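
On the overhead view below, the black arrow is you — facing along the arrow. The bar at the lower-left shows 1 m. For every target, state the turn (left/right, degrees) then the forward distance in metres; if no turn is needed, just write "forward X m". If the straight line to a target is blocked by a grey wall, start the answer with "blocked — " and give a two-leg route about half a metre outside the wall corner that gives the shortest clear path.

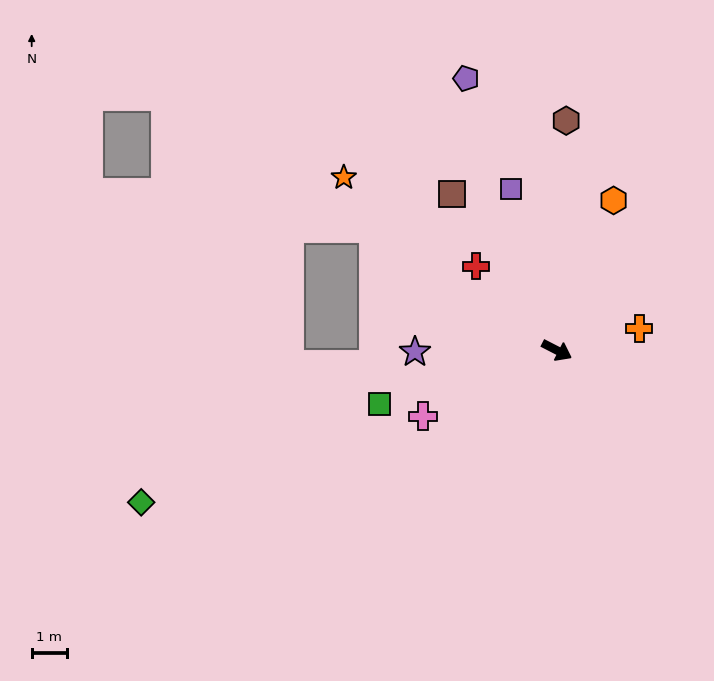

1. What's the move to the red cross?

turn left 161°, forward 3.3 m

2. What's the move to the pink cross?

turn right 127°, forward 4.3 m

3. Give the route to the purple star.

turn right 152°, forward 4.1 m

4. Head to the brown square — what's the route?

turn left 151°, forward 5.4 m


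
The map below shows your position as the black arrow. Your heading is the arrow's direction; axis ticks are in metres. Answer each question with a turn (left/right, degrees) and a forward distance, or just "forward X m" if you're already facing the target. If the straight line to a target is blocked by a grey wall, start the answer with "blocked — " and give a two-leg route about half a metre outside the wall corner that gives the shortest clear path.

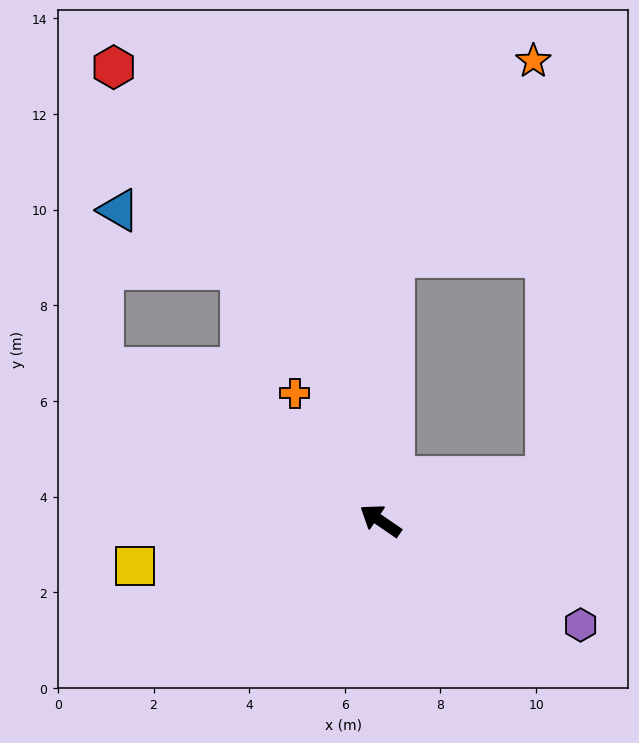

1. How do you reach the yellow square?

turn left 45°, forward 5.2 m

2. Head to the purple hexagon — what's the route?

turn right 173°, forward 4.7 m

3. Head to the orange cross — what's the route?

turn right 22°, forward 3.2 m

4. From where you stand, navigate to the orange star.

blocked — turn right 59°, forward 5.5 m, then turn right 32°, forward 5.0 m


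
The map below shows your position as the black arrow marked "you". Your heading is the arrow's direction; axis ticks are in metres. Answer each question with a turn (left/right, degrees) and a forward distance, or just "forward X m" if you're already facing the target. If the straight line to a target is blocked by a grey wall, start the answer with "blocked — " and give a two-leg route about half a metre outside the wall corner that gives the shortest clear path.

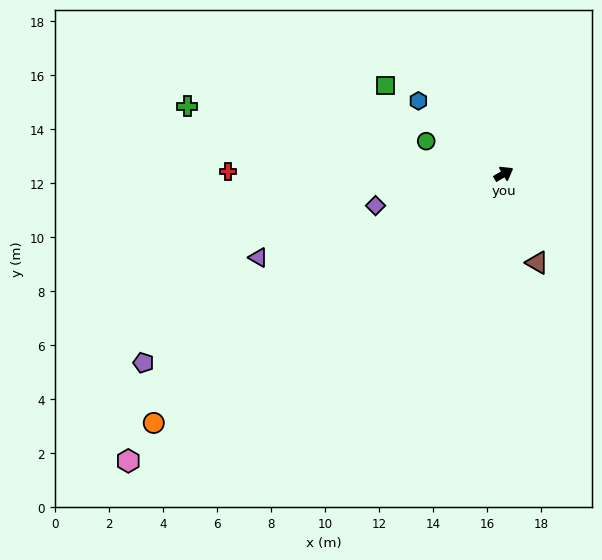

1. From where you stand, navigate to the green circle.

turn left 127°, forward 3.1 m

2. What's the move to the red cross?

turn left 149°, forward 10.2 m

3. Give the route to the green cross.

turn left 138°, forward 12.0 m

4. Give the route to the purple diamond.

turn left 164°, forward 4.9 m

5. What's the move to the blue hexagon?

turn left 109°, forward 4.2 m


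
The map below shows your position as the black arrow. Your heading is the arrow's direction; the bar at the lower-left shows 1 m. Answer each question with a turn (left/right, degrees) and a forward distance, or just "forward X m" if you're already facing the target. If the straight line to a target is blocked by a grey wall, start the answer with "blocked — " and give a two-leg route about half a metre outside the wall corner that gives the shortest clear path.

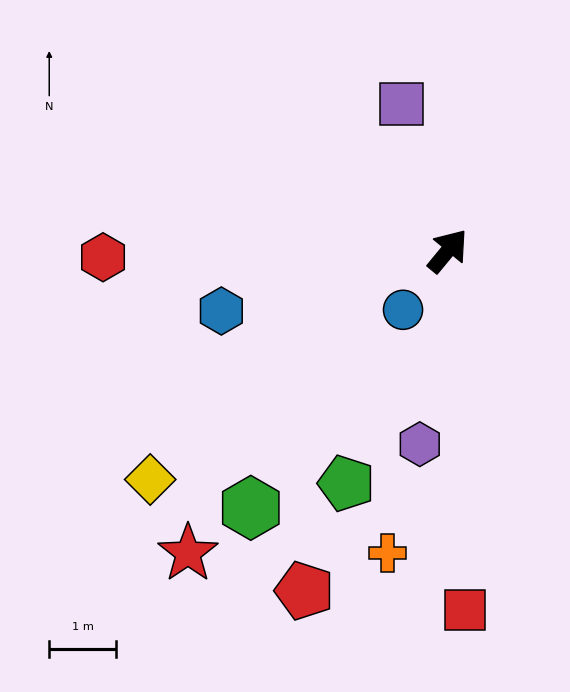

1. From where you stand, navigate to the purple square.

turn left 57°, forward 2.3 m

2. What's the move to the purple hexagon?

turn right 149°, forward 2.9 m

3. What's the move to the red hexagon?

turn left 131°, forward 5.1 m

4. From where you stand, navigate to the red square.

turn right 138°, forward 5.4 m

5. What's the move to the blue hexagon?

turn left 144°, forward 3.5 m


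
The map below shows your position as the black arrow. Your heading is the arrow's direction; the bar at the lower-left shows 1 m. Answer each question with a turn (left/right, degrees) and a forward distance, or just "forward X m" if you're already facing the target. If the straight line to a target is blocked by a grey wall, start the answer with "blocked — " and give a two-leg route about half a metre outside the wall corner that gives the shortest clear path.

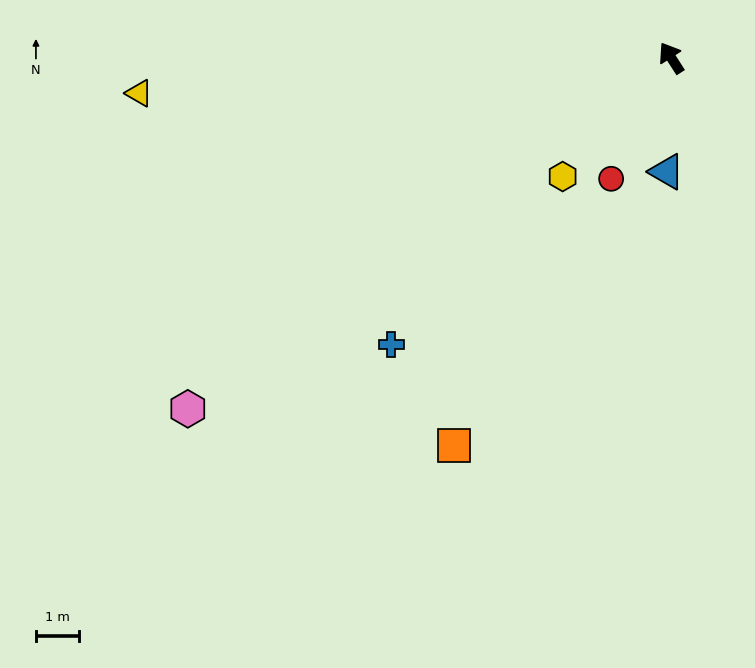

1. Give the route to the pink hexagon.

turn left 93°, forward 14.0 m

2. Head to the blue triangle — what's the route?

turn left 145°, forward 2.7 m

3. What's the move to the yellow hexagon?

turn left 105°, forward 3.8 m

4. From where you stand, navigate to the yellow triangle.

turn left 61°, forward 12.5 m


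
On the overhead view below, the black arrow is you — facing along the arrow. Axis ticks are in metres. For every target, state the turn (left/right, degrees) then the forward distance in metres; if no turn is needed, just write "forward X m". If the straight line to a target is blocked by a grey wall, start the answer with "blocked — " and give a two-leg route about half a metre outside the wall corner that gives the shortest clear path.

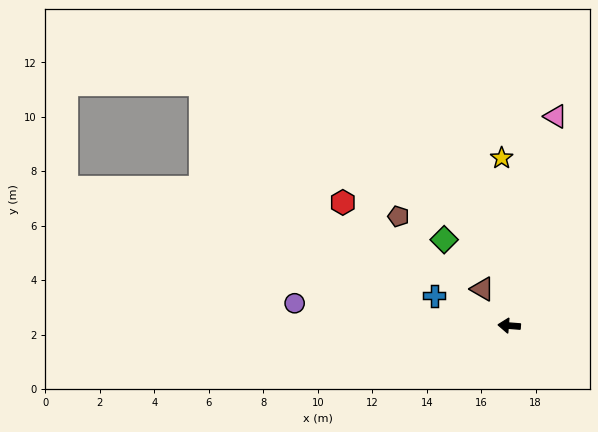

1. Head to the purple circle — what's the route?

forward 7.9 m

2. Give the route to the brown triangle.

turn right 49°, forward 1.7 m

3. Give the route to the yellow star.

turn right 83°, forward 6.2 m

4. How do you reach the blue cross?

turn right 17°, forward 3.0 m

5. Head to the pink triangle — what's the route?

turn right 98°, forward 7.9 m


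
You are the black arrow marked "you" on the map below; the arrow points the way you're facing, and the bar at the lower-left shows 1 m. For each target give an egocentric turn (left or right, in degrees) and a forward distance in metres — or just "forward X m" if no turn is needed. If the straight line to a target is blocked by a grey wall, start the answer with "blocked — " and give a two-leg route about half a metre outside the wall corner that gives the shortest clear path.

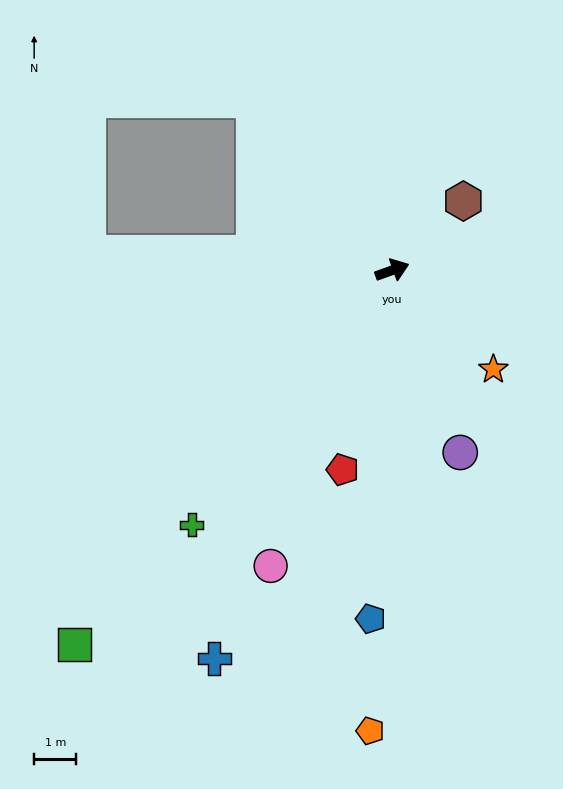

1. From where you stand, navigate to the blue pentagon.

turn right 113°, forward 8.3 m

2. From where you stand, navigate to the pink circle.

turn right 132°, forward 7.6 m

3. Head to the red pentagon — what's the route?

turn right 124°, forward 4.9 m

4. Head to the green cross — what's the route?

turn right 148°, forward 7.7 m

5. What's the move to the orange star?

turn right 64°, forward 3.4 m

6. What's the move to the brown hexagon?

turn left 24°, forward 2.4 m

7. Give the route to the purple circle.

turn right 89°, forward 4.6 m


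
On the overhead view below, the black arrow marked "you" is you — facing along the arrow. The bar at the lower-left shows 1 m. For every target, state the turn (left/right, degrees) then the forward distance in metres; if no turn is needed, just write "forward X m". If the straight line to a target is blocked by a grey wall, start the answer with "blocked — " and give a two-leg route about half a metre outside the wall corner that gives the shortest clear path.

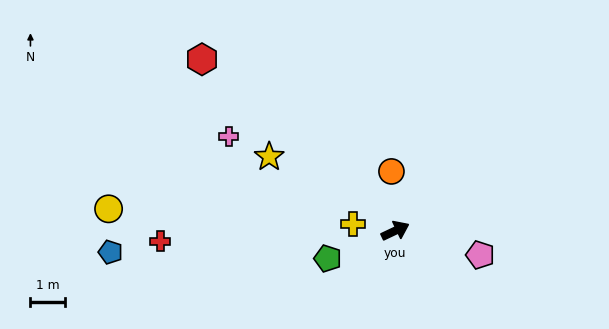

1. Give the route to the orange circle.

turn left 68°, forward 1.7 m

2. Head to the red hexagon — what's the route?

turn left 113°, forward 7.5 m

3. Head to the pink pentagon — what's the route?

turn right 41°, forward 2.6 m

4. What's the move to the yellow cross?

turn left 146°, forward 1.2 m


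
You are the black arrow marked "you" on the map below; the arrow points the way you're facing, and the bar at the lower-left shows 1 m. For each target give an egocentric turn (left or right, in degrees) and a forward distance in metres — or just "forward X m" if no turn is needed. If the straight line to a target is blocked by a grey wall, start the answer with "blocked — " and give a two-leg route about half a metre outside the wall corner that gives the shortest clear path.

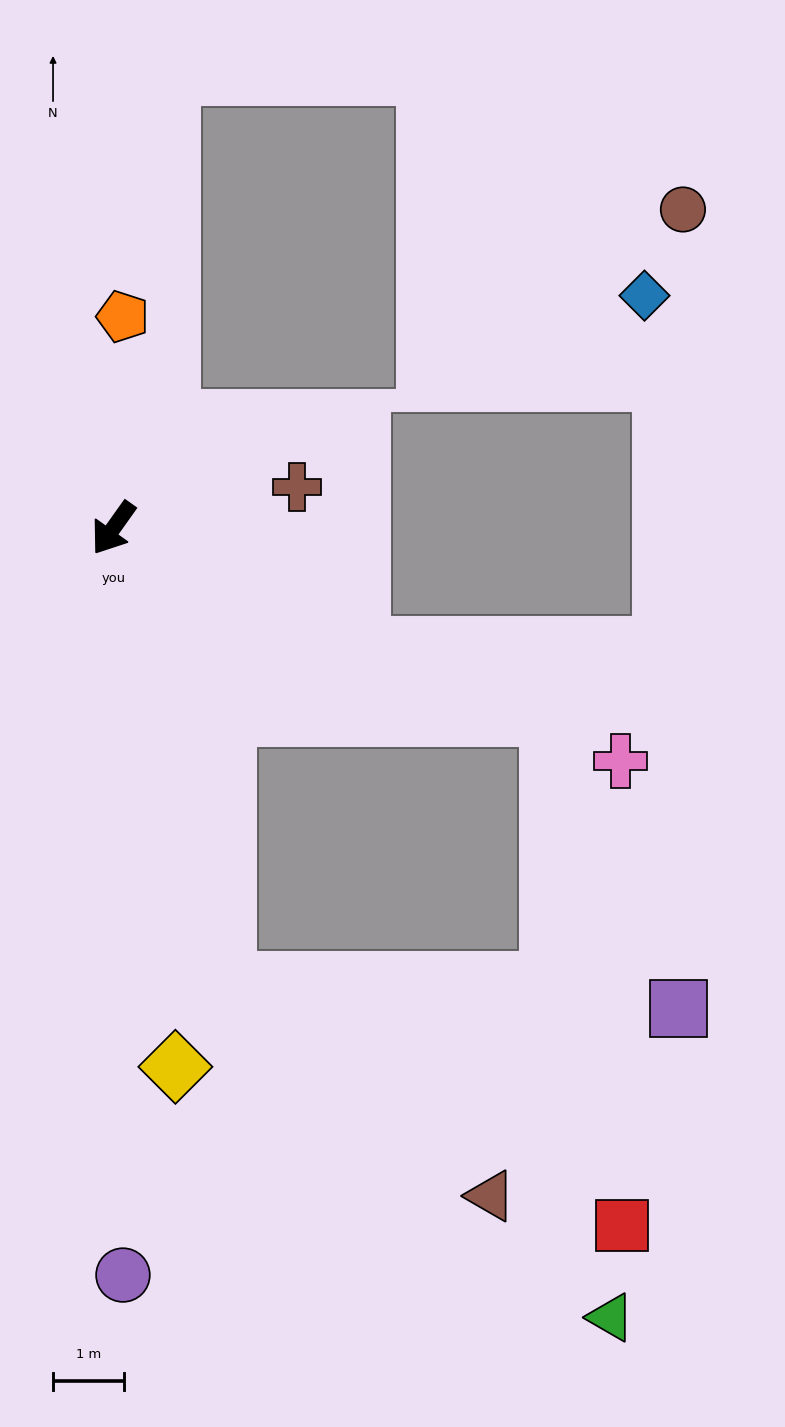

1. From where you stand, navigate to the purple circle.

turn left 36°, forward 10.5 m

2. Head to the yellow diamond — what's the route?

turn left 42°, forward 7.6 m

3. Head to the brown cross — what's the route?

turn left 138°, forward 2.6 m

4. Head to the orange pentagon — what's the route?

turn right 147°, forward 3.0 m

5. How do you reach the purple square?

blocked — turn left 49°, forward 6.6 m, then turn left 73°, forward 6.4 m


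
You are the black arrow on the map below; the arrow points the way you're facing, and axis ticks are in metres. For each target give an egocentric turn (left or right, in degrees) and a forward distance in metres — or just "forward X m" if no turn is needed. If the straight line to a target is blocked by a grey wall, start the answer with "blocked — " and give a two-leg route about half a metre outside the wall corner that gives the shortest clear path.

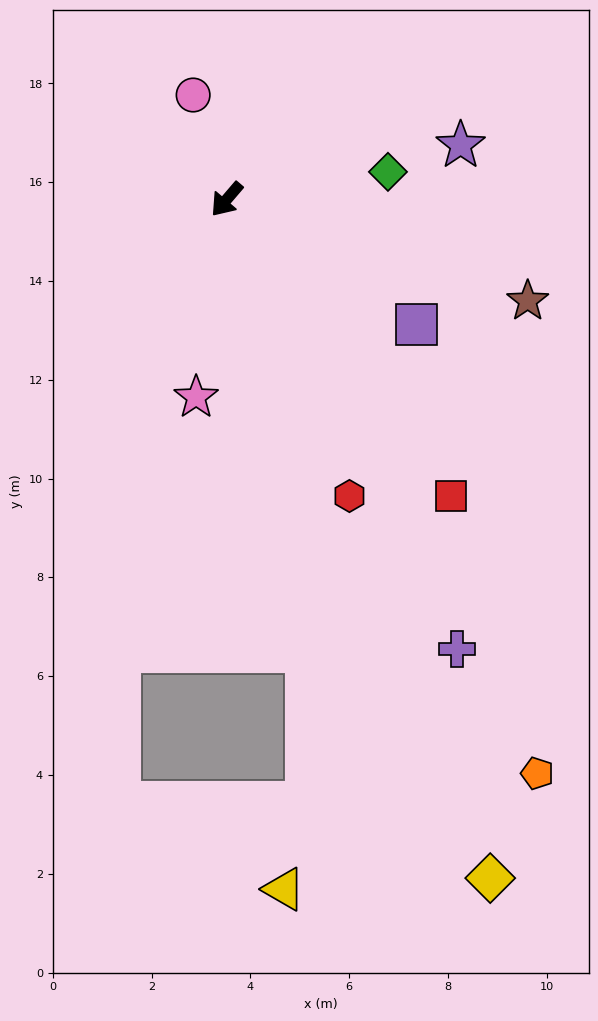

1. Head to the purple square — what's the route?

turn left 97°, forward 4.6 m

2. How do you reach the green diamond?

turn left 140°, forward 3.3 m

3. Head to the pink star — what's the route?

turn left 32°, forward 4.1 m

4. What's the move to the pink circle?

turn right 122°, forward 2.2 m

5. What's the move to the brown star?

turn left 112°, forward 6.4 m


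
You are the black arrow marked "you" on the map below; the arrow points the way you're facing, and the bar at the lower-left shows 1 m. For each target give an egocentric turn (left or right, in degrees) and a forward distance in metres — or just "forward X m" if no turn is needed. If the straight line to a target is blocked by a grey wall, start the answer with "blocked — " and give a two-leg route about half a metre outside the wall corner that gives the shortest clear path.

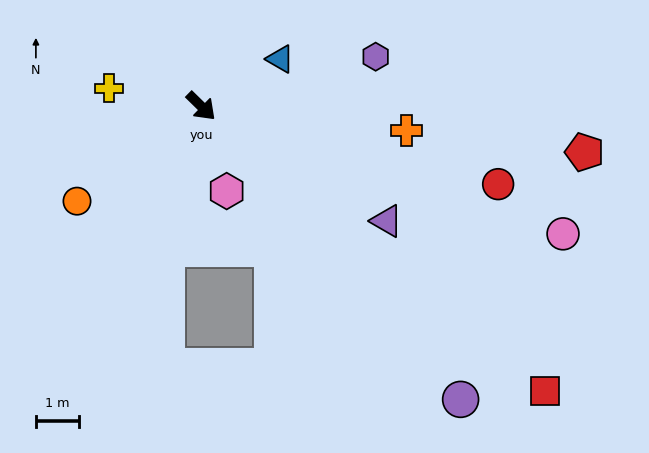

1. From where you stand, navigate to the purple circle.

turn right 4°, forward 9.2 m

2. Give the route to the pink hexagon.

turn right 29°, forward 2.1 m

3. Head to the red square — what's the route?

turn left 5°, forward 10.5 m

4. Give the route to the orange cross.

turn left 38°, forward 4.8 m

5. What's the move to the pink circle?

turn left 25°, forward 9.0 m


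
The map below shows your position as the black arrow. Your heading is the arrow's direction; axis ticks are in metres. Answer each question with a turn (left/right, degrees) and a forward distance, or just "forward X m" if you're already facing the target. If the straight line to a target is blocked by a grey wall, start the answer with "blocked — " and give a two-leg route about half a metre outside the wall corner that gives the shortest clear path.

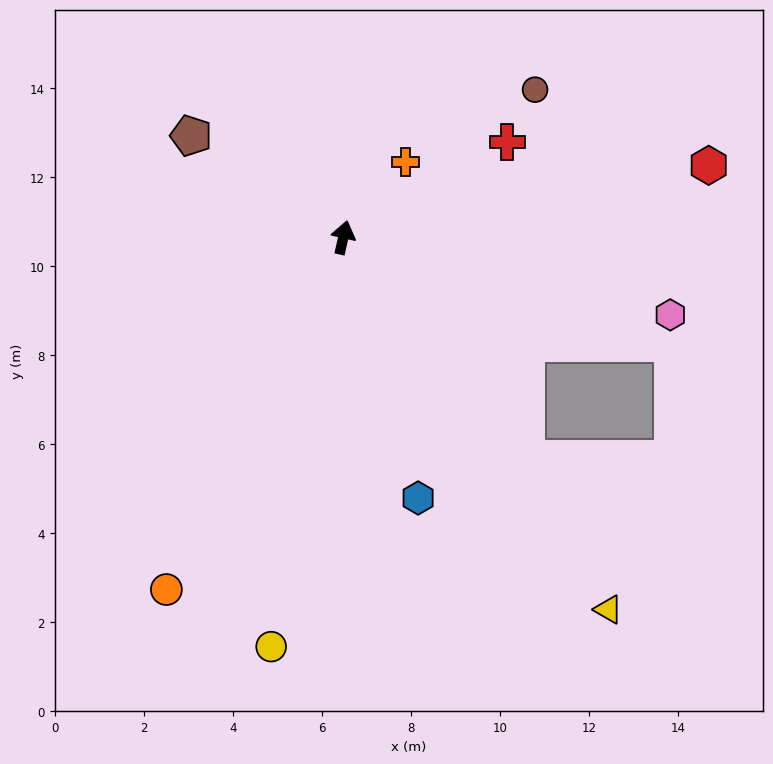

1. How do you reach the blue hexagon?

turn right 151°, forward 6.1 m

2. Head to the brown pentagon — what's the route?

turn left 69°, forward 4.1 m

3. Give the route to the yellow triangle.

turn right 132°, forward 10.3 m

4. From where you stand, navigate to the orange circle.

turn left 166°, forward 8.9 m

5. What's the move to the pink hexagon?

turn right 91°, forward 7.6 m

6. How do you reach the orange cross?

turn right 27°, forward 2.2 m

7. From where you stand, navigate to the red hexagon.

turn right 66°, forward 8.4 m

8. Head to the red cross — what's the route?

turn right 47°, forward 4.3 m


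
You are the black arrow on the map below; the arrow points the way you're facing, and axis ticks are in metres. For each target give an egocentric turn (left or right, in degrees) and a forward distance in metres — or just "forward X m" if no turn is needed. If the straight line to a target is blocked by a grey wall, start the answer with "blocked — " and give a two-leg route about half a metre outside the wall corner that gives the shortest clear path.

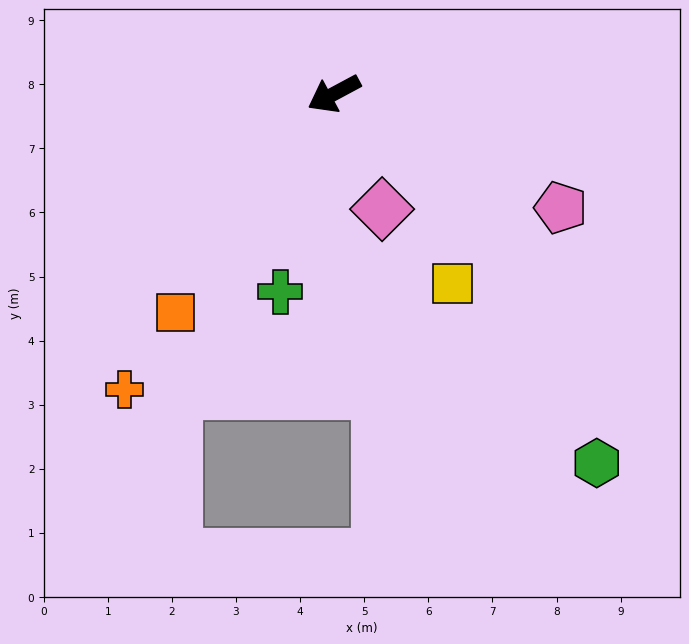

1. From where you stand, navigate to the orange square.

turn left 26°, forward 4.2 m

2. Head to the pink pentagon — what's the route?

turn left 125°, forward 4.0 m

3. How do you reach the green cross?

turn left 47°, forward 3.2 m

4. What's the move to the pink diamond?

turn left 84°, forward 1.9 m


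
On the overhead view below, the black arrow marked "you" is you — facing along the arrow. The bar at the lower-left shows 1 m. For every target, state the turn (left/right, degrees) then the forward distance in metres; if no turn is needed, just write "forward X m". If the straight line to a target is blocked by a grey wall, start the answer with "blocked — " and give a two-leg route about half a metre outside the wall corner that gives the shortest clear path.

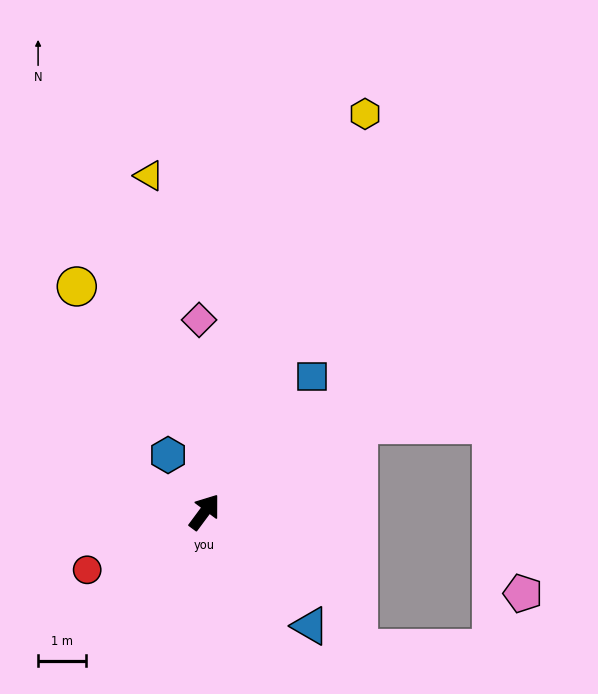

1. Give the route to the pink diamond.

turn left 38°, forward 4.0 m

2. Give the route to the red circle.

turn left 153°, forward 2.7 m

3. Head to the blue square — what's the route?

forward 3.6 m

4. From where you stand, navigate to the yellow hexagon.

turn left 15°, forward 8.9 m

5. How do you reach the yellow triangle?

turn left 46°, forward 7.1 m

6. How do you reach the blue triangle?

turn right 101°, forward 3.2 m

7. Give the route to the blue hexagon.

turn left 69°, forward 1.4 m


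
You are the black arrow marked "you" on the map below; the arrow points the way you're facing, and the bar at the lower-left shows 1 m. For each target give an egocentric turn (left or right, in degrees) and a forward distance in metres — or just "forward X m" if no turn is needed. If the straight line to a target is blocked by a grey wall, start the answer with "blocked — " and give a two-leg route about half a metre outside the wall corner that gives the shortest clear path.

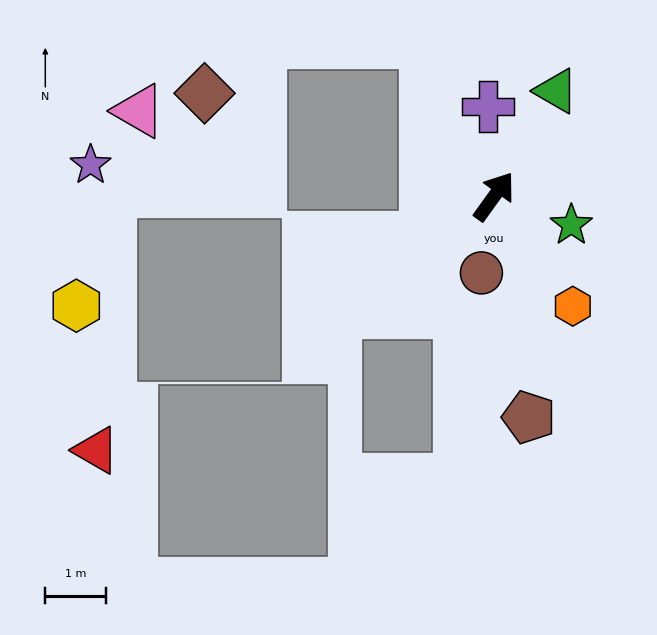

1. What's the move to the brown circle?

turn right 154°, forward 1.3 m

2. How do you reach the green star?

turn right 75°, forward 1.4 m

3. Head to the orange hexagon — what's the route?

turn right 109°, forward 2.2 m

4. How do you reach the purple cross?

turn left 39°, forward 1.5 m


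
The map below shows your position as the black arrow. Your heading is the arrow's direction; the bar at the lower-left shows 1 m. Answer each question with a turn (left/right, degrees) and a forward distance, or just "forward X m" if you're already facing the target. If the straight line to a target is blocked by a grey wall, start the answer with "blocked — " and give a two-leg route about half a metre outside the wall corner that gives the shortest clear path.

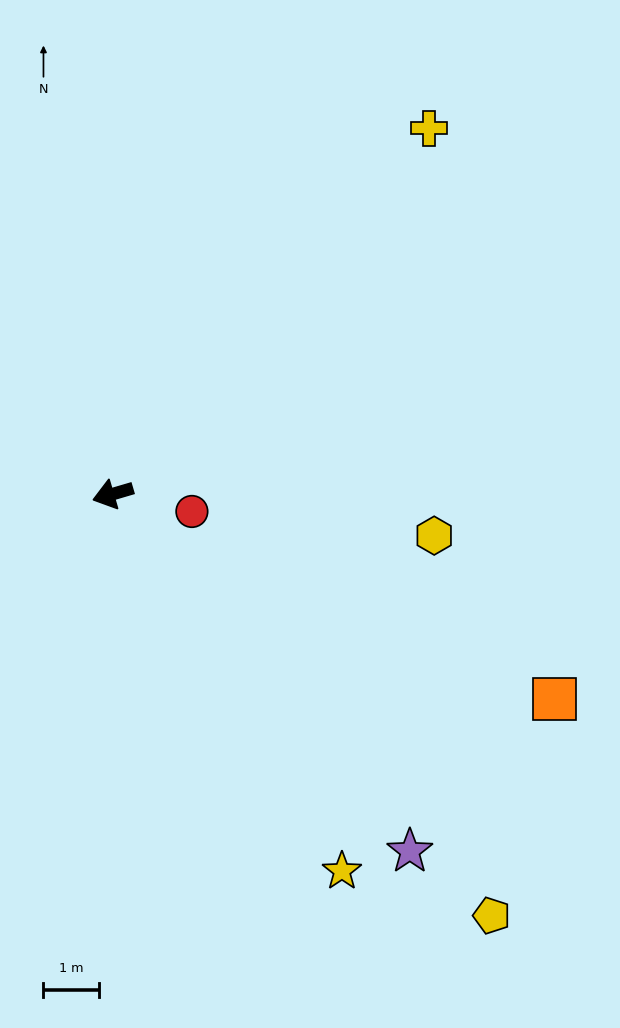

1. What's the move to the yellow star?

turn left 105°, forward 8.0 m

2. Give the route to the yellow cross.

turn right 147°, forward 8.7 m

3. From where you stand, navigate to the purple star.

turn left 113°, forward 8.4 m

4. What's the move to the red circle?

turn left 151°, forward 1.5 m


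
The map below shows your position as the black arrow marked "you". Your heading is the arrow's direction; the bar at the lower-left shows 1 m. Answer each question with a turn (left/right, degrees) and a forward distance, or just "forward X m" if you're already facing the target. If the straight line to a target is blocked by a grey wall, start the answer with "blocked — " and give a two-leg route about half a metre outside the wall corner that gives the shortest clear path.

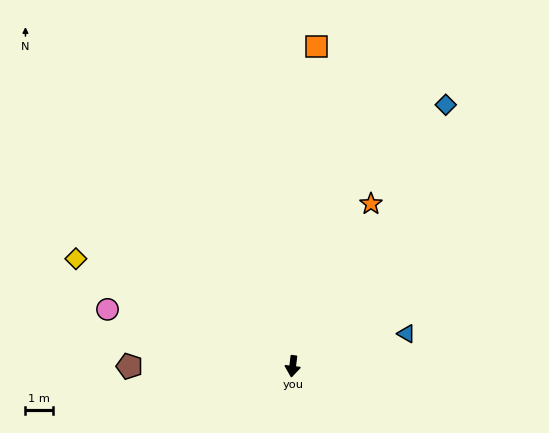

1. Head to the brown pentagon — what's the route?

turn right 83°, forward 6.0 m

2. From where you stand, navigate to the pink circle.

turn right 100°, forward 7.1 m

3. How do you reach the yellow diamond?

turn right 109°, forward 8.9 m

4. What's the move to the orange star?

turn left 161°, forward 6.6 m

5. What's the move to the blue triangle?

turn left 113°, forward 4.3 m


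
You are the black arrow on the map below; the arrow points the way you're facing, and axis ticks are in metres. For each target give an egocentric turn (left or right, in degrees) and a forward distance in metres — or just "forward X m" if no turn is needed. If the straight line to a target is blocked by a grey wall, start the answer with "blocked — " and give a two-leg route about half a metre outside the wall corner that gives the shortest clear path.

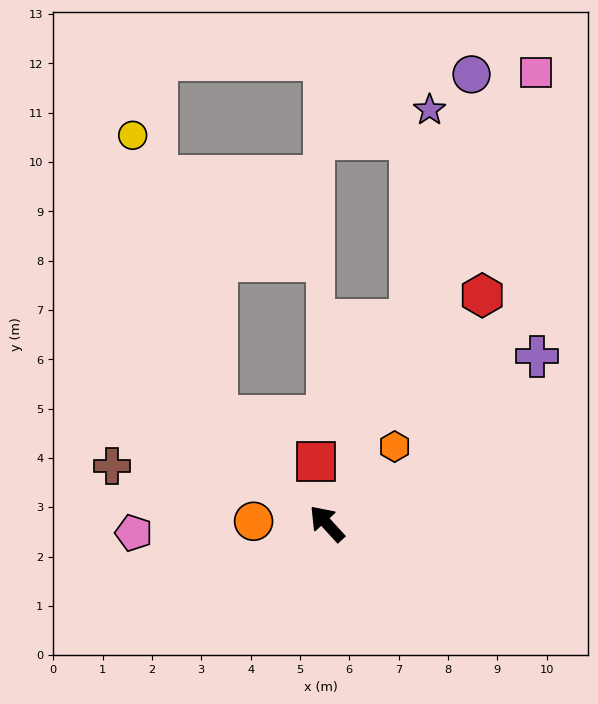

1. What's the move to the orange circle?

turn left 46°, forward 1.5 m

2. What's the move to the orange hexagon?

turn right 84°, forward 2.1 m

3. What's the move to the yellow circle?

blocked — turn left 3°, forward 3.1 m, then turn right 29°, forward 5.9 m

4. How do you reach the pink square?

turn right 67°, forward 10.1 m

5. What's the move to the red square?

turn right 33°, forward 1.3 m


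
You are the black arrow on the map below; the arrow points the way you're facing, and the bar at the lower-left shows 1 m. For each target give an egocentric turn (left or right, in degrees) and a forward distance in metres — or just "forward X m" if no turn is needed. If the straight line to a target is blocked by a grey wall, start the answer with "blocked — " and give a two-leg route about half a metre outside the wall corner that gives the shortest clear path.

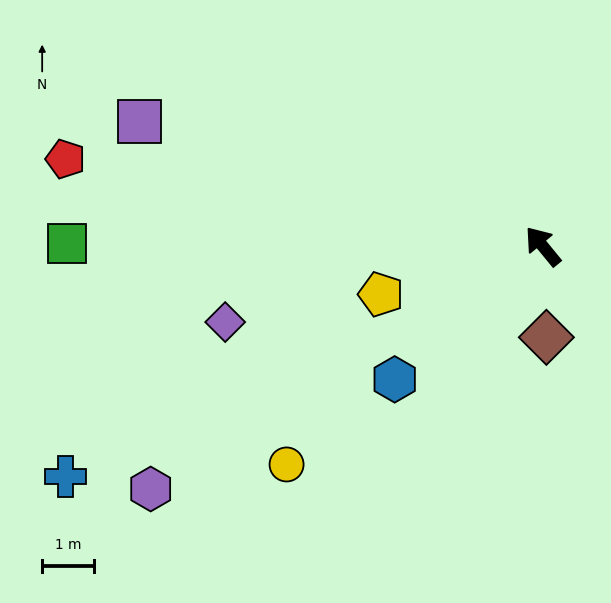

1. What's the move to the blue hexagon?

turn left 93°, forward 3.8 m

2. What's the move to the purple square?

turn left 33°, forward 8.1 m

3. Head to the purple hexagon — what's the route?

turn left 82°, forward 8.8 m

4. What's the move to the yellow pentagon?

turn left 67°, forward 3.2 m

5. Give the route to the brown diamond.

turn left 143°, forward 1.7 m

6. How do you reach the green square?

turn left 50°, forward 9.1 m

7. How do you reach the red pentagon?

turn left 40°, forward 9.3 m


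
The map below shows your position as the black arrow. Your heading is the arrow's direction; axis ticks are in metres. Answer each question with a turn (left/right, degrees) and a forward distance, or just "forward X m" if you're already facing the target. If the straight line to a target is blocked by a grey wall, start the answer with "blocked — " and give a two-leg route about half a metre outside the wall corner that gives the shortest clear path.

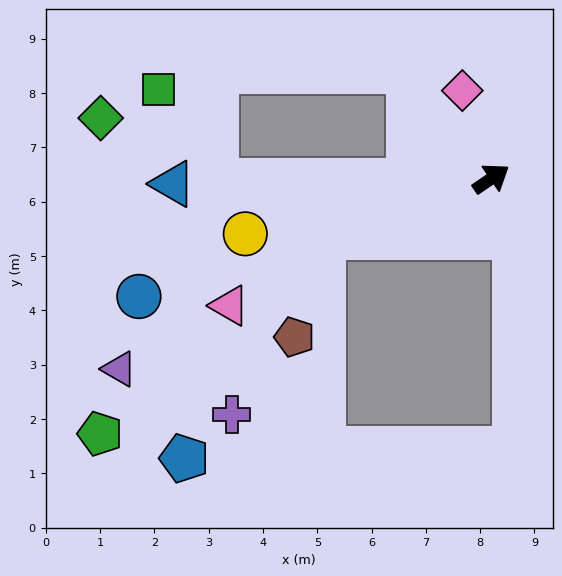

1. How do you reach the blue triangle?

turn left 147°, forward 5.9 m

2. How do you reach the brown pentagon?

blocked — turn left 164°, forward 3.3 m, then turn left 56°, forward 1.9 m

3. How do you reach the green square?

blocked — turn left 146°, forward 5.1 m, then turn right 59°, forward 2.0 m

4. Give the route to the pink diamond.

turn left 74°, forward 1.7 m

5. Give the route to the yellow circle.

turn left 158°, forward 4.6 m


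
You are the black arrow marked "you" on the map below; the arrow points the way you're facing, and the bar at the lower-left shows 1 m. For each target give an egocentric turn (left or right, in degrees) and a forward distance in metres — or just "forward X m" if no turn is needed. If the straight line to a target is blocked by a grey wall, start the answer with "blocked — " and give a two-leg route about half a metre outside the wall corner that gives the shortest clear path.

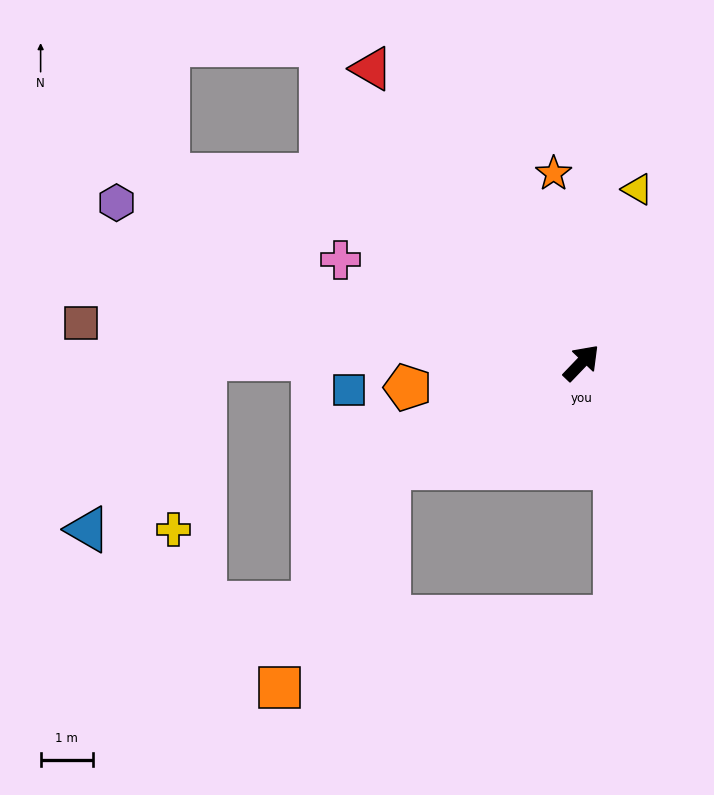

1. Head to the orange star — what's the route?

turn left 52°, forward 3.7 m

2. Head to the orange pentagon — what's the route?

turn left 142°, forward 3.4 m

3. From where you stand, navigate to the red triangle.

turn left 79°, forward 7.0 m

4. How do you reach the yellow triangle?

turn left 26°, forward 3.5 m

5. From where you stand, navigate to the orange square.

blocked — turn left 162°, forward 4.2 m, then turn left 35°, forward 4.7 m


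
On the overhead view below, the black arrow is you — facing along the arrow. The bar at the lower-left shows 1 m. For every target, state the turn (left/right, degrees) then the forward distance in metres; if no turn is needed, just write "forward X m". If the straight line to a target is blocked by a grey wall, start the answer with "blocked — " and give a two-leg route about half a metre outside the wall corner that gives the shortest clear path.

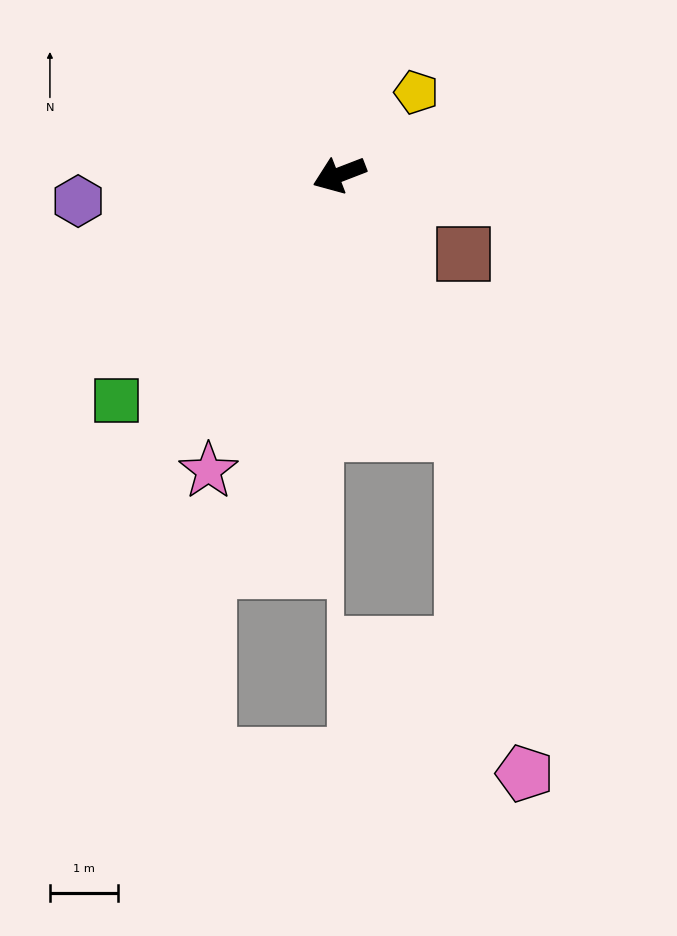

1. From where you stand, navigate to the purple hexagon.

turn right 15°, forward 3.9 m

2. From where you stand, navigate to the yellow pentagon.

turn right 154°, forward 1.7 m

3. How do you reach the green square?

turn left 24°, forward 4.7 m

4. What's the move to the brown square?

turn left 126°, forward 2.2 m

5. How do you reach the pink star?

turn left 45°, forward 4.8 m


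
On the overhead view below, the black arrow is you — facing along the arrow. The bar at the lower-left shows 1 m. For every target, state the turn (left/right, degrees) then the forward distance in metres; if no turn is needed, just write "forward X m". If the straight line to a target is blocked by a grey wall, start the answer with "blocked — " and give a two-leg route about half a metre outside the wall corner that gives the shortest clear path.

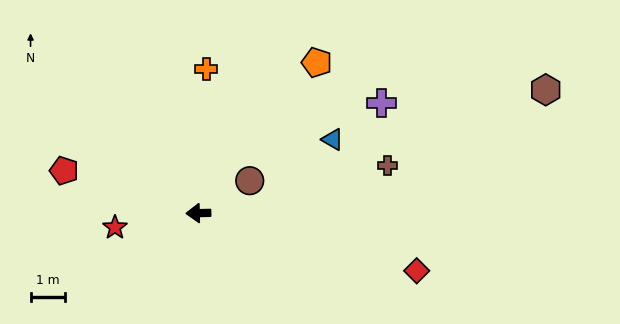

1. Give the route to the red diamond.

turn left 164°, forward 6.5 m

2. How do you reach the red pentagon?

turn right 19°, forward 4.1 m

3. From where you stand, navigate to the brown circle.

turn right 149°, forward 1.8 m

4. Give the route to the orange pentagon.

turn right 129°, forward 5.5 m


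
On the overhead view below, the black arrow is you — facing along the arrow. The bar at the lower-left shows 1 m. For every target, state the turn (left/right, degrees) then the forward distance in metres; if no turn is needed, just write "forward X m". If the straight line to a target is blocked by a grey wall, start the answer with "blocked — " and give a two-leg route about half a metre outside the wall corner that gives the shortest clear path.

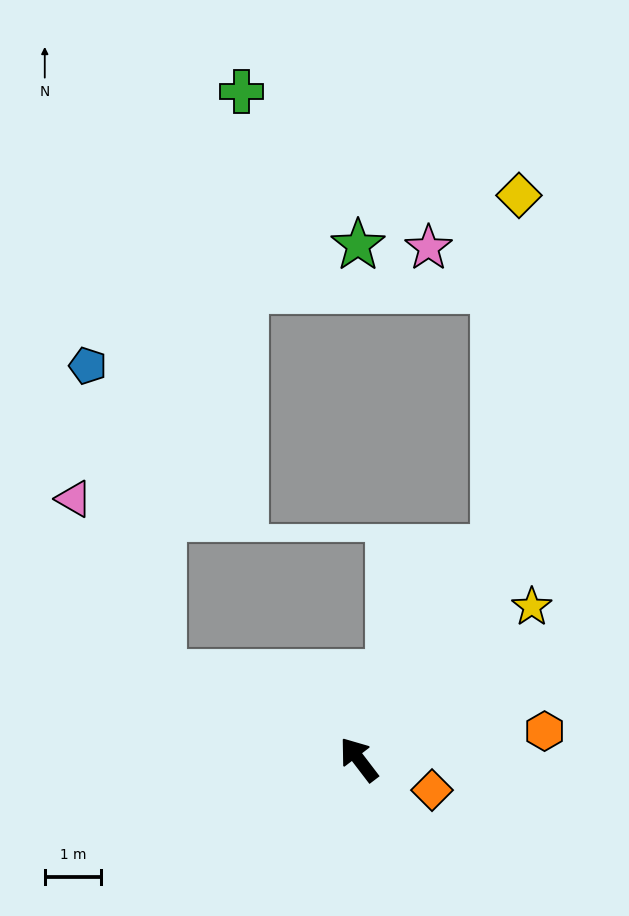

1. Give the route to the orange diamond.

turn right 150°, forward 1.4 m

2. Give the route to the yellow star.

turn right 86°, forward 4.1 m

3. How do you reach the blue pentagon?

blocked — turn left 29°, forward 3.8 m, then turn right 53°, forward 5.6 m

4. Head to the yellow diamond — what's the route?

blocked — turn right 70°, forward 4.4 m, then turn left 29°, forward 6.3 m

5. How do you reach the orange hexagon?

turn right 119°, forward 3.3 m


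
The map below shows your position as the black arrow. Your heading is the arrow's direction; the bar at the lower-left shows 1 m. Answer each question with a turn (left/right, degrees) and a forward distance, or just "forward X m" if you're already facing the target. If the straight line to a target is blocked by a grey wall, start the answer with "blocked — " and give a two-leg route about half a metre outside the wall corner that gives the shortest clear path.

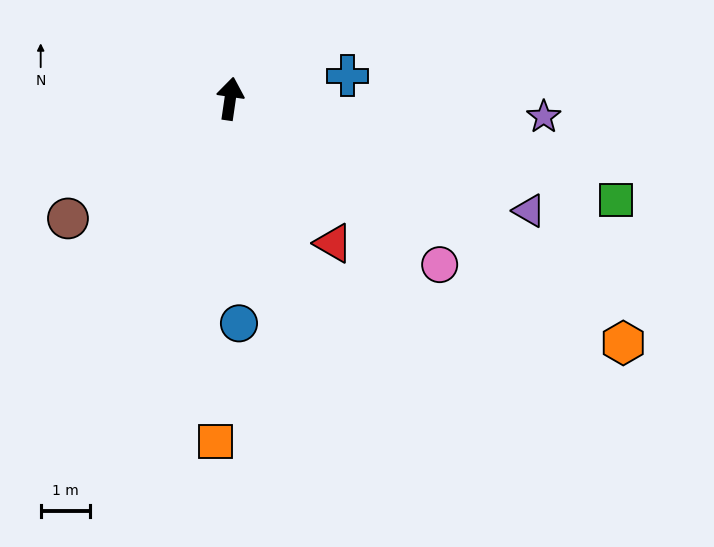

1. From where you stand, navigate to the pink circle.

turn right 120°, forward 5.4 m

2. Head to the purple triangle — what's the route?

turn right 102°, forward 6.5 m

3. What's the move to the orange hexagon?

turn right 114°, forward 9.4 m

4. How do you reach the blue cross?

turn right 71°, forward 2.4 m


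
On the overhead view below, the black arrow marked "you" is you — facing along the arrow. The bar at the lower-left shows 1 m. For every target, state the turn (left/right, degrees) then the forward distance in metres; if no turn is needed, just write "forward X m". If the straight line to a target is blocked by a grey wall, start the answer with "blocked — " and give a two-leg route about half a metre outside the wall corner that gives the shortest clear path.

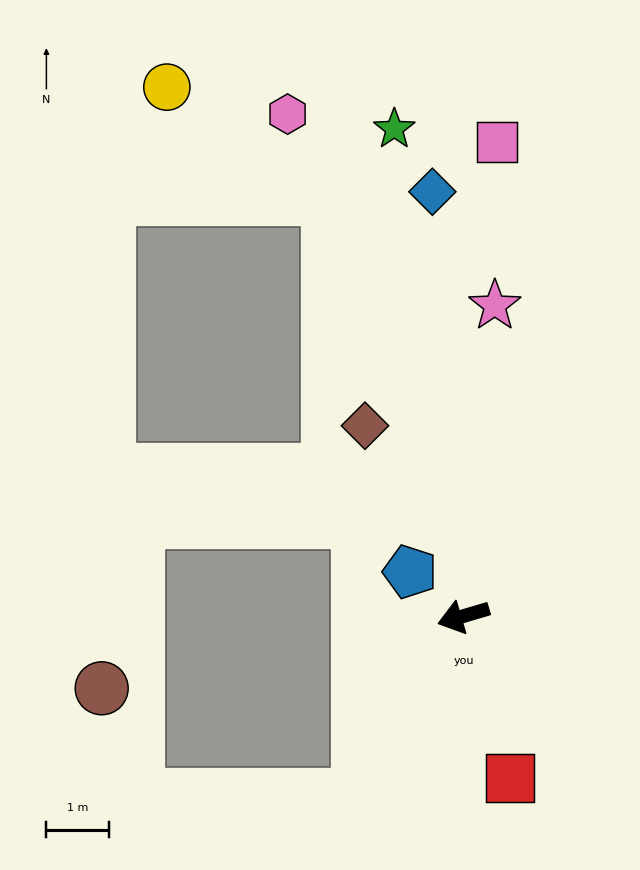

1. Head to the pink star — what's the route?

turn right 112°, forward 5.0 m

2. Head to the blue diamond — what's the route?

turn right 102°, forward 6.8 m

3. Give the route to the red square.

turn left 90°, forward 2.7 m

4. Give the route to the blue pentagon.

turn right 56°, forward 1.1 m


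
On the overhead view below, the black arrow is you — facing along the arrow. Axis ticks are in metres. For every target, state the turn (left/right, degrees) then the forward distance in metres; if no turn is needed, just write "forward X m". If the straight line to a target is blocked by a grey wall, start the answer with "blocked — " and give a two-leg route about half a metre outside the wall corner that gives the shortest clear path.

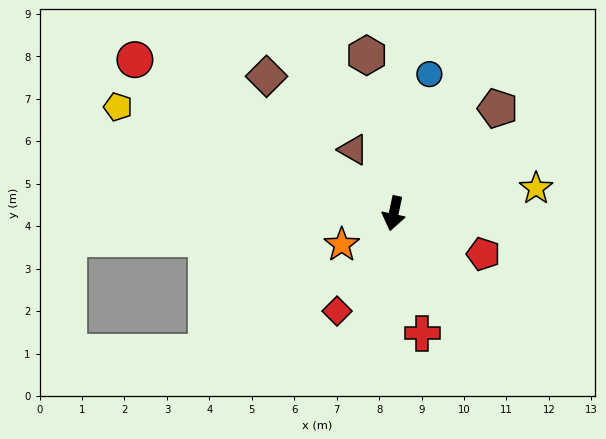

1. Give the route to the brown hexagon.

turn right 158°, forward 3.8 m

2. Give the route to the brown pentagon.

turn left 147°, forward 3.5 m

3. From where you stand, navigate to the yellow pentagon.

turn right 99°, forward 7.0 m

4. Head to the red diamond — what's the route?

turn right 18°, forward 2.7 m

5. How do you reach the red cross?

turn left 25°, forward 2.9 m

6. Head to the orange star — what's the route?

turn right 47°, forward 1.4 m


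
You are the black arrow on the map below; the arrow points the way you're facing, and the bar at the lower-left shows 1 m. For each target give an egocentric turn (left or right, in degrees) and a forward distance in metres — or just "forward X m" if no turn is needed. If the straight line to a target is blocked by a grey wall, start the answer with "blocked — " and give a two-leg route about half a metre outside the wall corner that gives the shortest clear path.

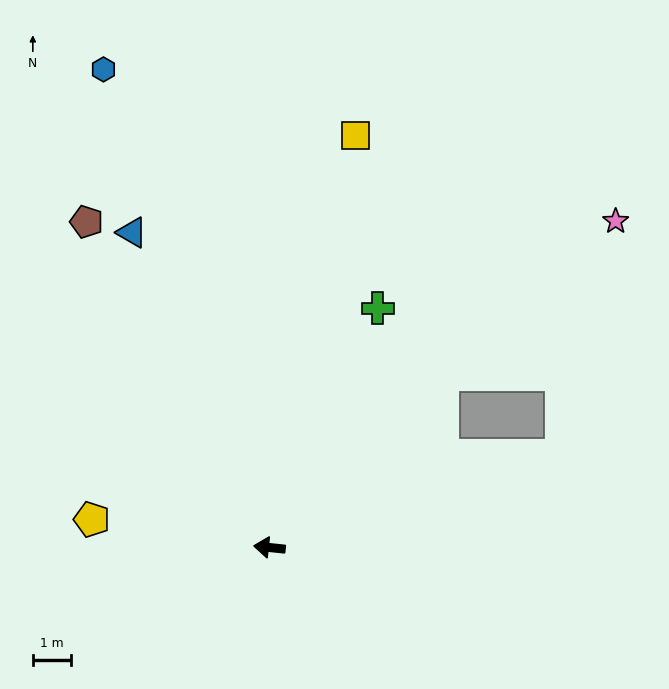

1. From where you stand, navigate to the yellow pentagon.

turn right 3°, forward 4.7 m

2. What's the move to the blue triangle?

turn right 60°, forward 9.0 m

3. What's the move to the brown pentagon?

turn right 55°, forward 9.7 m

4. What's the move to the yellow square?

turn right 96°, forward 11.0 m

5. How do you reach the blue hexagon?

turn right 65°, forward 13.2 m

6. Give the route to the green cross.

turn right 108°, forward 6.9 m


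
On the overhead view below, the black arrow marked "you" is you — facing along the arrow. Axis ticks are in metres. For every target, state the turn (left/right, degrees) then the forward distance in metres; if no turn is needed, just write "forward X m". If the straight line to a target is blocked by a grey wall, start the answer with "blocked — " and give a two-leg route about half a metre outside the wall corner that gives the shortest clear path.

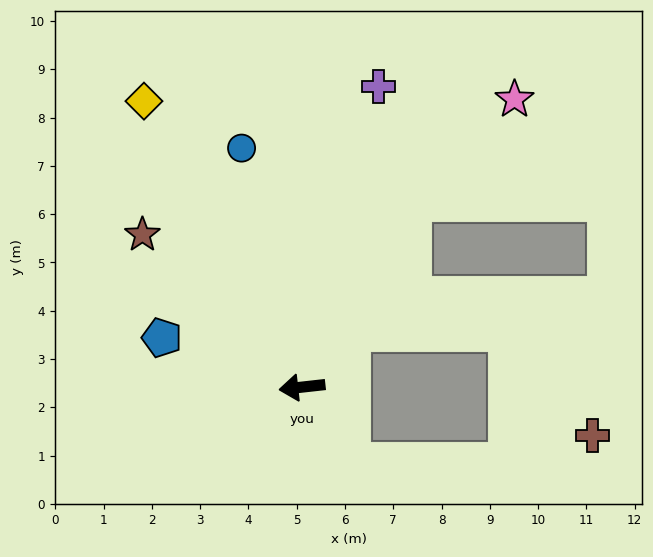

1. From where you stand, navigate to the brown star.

turn right 50°, forward 4.6 m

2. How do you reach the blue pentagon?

turn right 26°, forward 3.1 m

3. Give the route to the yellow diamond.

turn right 67°, forward 6.8 m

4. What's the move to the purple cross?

turn right 111°, forward 6.4 m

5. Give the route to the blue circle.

turn right 82°, forward 5.1 m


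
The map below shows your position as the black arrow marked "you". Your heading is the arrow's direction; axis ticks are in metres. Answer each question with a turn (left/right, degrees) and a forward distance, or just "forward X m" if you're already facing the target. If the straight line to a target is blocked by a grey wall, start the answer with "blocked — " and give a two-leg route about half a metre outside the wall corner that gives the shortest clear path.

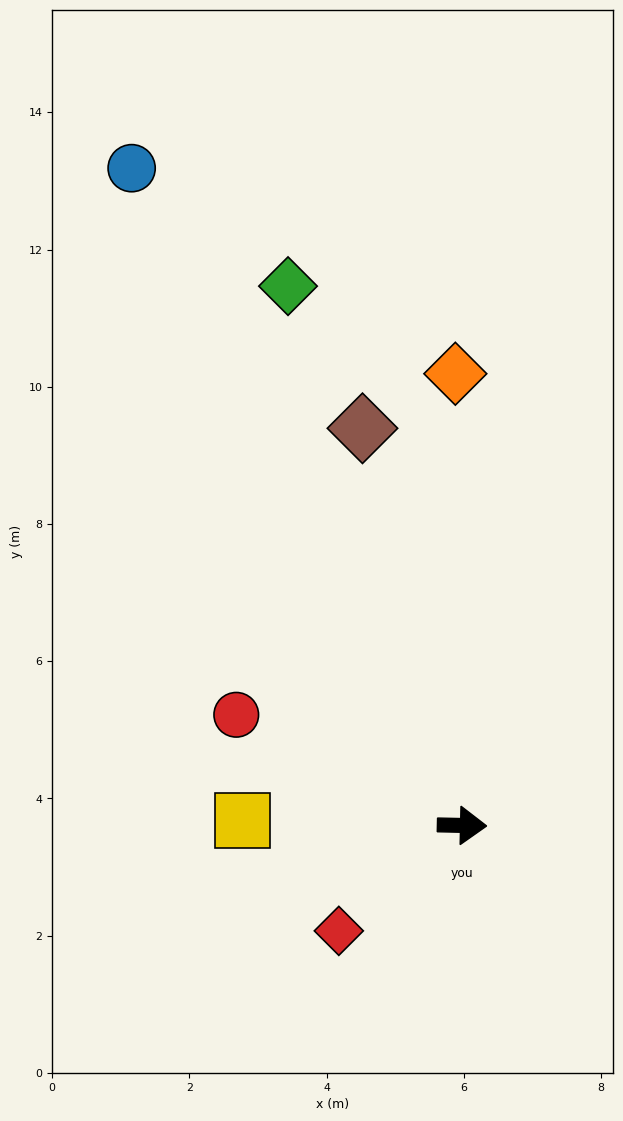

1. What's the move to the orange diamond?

turn left 92°, forward 6.6 m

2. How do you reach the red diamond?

turn right 138°, forward 2.4 m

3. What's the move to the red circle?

turn left 155°, forward 3.7 m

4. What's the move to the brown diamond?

turn left 105°, forward 6.0 m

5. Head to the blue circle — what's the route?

turn left 118°, forward 10.7 m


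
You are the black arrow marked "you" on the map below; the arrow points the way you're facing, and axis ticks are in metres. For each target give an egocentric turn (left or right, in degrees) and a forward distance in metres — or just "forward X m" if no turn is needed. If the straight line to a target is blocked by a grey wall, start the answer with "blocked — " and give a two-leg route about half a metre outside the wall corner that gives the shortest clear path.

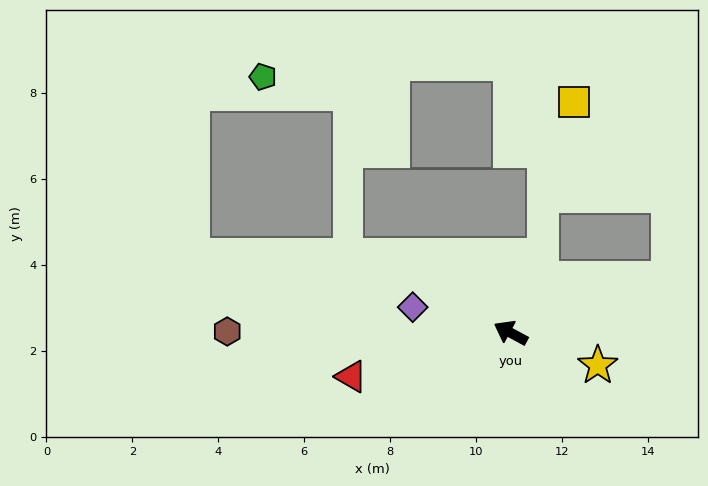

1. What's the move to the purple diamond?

turn left 14°, forward 2.4 m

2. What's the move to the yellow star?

turn right 172°, forward 2.2 m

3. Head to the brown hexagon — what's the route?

turn left 28°, forward 6.6 m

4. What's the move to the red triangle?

turn left 44°, forward 3.8 m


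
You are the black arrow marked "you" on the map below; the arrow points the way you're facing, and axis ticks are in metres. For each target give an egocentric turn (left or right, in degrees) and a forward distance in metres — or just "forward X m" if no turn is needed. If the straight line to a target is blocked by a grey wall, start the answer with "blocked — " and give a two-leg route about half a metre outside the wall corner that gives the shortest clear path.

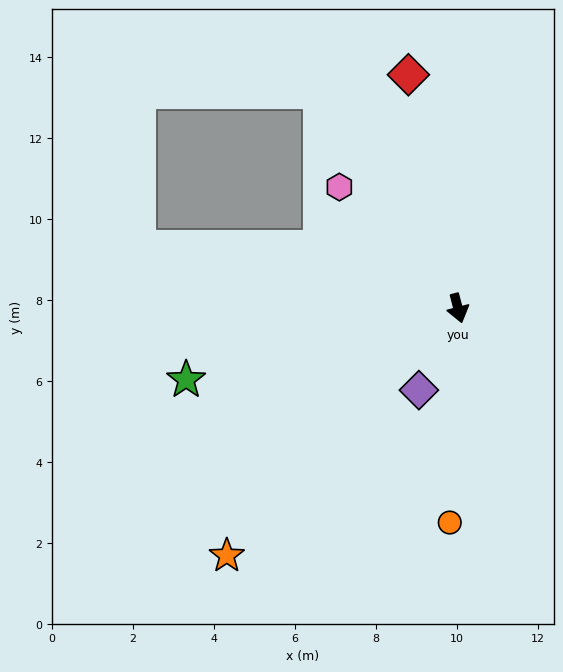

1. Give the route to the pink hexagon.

turn right 150°, forward 4.2 m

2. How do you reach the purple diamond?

turn right 40°, forward 2.2 m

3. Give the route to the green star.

turn right 90°, forward 6.9 m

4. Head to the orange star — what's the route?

turn right 58°, forward 8.4 m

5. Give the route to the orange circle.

turn right 17°, forward 5.3 m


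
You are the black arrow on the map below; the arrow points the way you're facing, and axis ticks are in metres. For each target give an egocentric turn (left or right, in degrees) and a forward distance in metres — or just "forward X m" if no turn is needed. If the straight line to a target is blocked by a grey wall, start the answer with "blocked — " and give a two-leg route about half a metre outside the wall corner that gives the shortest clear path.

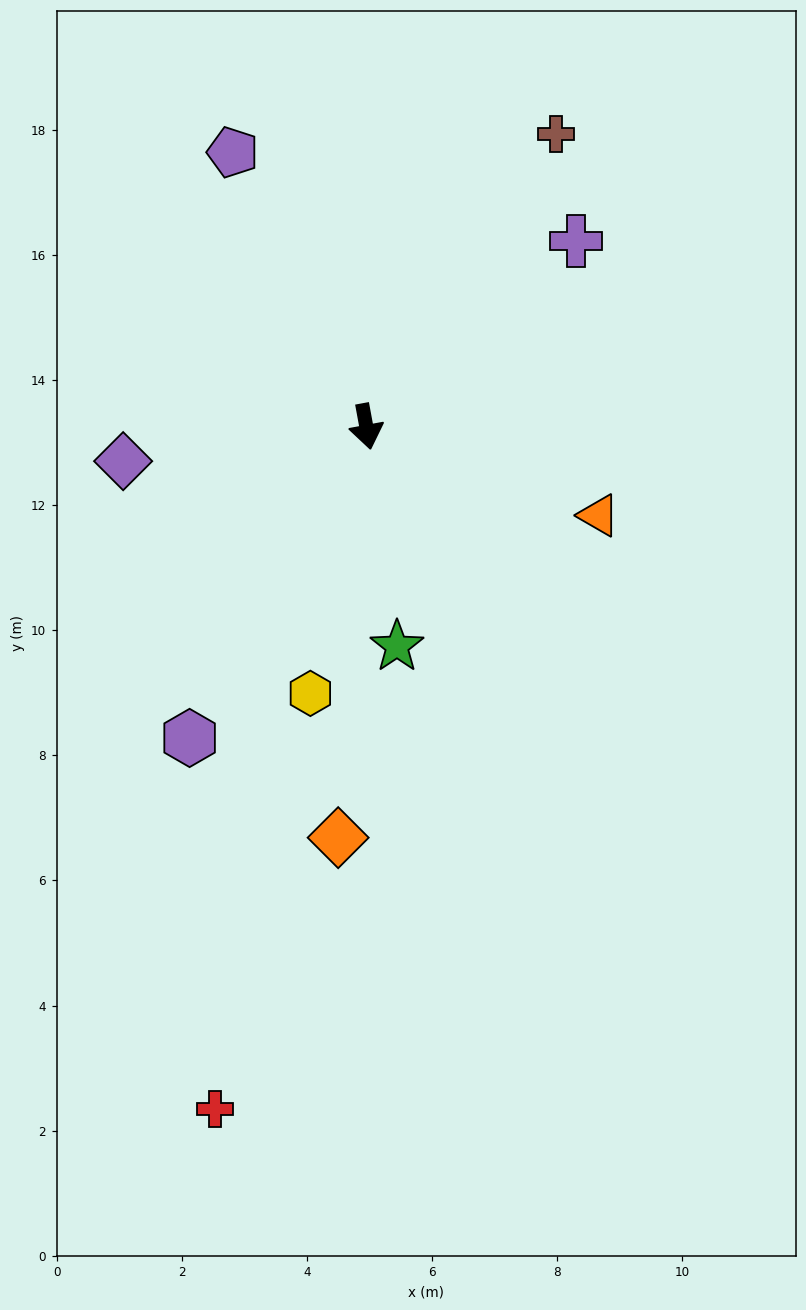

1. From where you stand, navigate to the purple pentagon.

turn right 164°, forward 4.9 m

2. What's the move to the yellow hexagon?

turn right 22°, forward 4.4 m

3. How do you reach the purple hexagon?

turn right 40°, forward 5.7 m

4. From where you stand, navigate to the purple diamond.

turn right 92°, forward 3.9 m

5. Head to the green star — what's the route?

turn right 3°, forward 3.5 m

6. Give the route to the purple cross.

turn left 121°, forward 4.5 m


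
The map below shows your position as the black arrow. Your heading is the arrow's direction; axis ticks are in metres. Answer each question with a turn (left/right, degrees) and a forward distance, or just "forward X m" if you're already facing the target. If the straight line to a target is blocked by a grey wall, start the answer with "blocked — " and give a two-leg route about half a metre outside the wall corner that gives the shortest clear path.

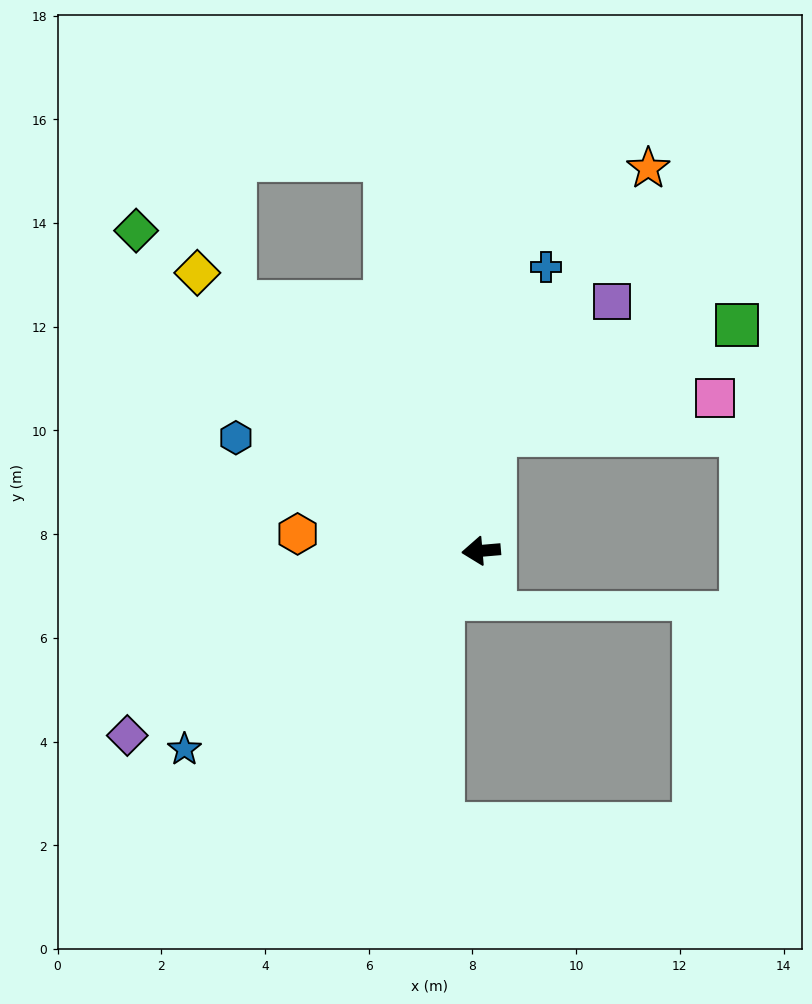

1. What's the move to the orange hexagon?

turn right 10°, forward 3.6 m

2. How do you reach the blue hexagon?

turn right 30°, forward 5.2 m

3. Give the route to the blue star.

turn left 29°, forward 6.9 m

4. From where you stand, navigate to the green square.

blocked — turn right 102°, forward 2.3 m, then turn right 59°, forward 5.1 m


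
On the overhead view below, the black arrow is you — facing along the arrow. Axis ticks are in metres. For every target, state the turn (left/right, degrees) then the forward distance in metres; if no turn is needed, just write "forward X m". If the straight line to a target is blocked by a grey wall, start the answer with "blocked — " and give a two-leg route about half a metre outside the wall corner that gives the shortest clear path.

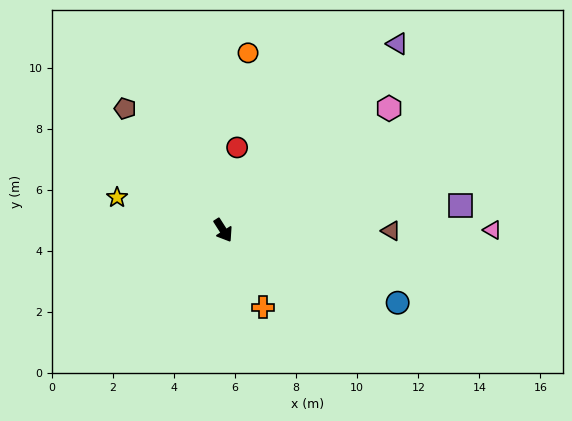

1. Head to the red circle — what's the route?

turn left 138°, forward 2.8 m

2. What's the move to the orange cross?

turn right 5°, forward 2.8 m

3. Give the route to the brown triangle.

turn left 57°, forward 5.5 m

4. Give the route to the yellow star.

turn right 140°, forward 3.6 m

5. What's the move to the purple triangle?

turn left 104°, forward 8.4 m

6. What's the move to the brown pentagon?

turn right 174°, forward 5.1 m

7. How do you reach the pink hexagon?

turn left 94°, forward 6.7 m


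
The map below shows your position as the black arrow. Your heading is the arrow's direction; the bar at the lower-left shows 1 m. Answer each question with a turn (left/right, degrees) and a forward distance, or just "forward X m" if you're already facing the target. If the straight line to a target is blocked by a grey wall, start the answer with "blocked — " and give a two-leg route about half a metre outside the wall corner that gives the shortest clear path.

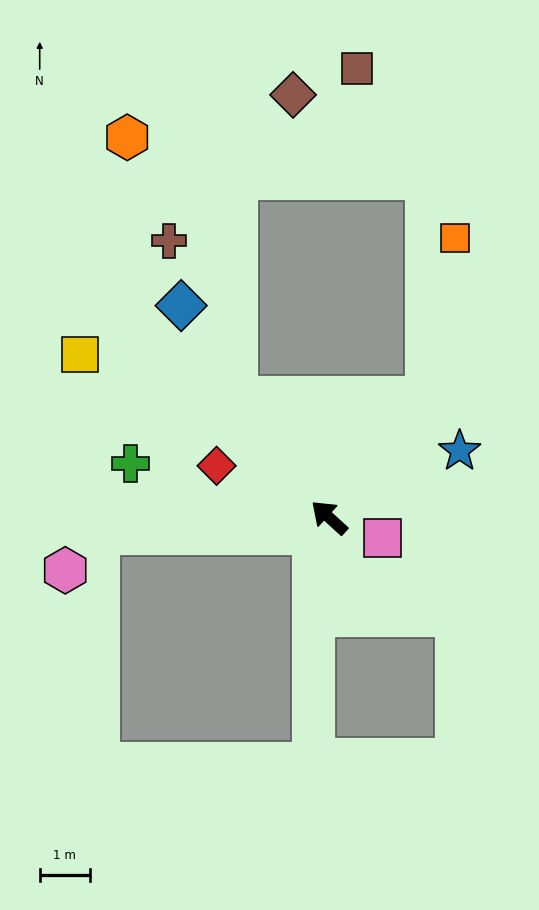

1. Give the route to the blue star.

turn right 111°, forward 2.9 m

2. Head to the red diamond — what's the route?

turn left 18°, forward 2.5 m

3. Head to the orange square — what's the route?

blocked — turn right 87°, forward 3.1 m, then turn left 29°, forward 3.2 m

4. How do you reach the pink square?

turn right 158°, forward 1.1 m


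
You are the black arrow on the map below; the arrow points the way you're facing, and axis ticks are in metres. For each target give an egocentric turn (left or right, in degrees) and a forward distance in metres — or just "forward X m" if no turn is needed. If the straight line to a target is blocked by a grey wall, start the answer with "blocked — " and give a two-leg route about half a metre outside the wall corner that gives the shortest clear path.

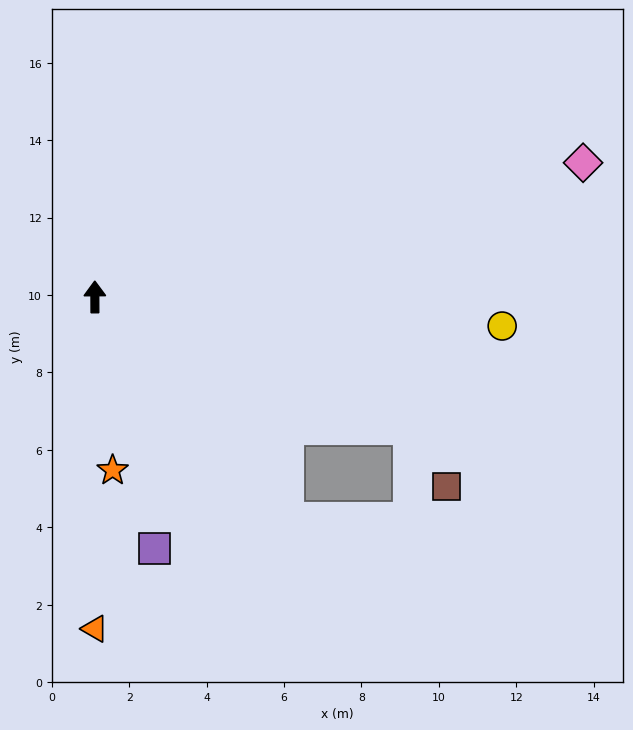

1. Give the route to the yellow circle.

turn right 94°, forward 10.5 m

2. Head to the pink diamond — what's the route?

turn right 75°, forward 13.1 m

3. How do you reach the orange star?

turn right 174°, forward 4.5 m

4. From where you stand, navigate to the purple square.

turn right 167°, forward 6.7 m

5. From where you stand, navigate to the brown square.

blocked — turn right 113°, forward 8.8 m, then turn right 35°, forward 1.8 m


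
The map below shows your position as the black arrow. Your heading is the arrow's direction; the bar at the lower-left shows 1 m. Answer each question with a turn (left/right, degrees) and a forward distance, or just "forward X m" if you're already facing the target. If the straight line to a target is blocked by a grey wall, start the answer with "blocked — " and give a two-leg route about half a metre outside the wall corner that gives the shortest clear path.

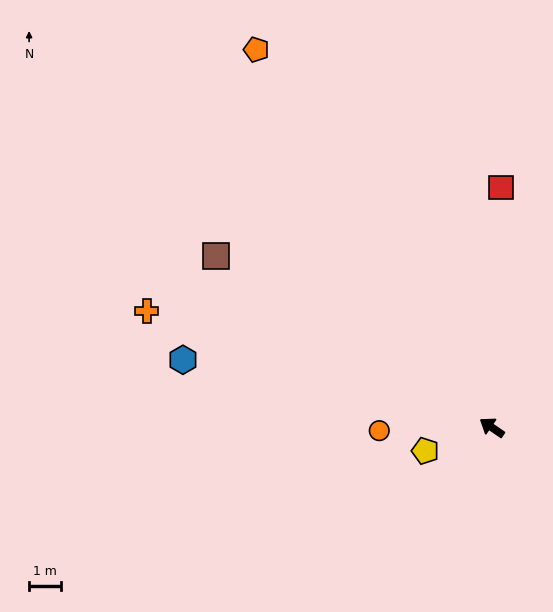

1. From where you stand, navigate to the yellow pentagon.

turn left 54°, forward 2.2 m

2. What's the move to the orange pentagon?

turn right 24°, forward 13.9 m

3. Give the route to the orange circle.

turn left 36°, forward 3.5 m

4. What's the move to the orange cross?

turn left 16°, forward 11.4 m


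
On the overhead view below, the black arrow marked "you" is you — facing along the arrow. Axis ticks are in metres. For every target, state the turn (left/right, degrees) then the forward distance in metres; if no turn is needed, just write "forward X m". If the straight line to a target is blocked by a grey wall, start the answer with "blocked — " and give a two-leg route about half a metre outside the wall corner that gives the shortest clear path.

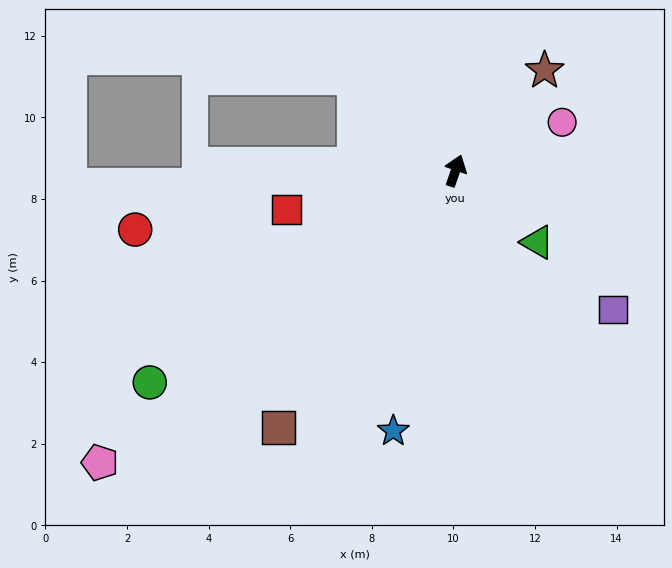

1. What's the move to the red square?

turn left 122°, forward 4.2 m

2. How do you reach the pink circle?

turn right 46°, forward 2.9 m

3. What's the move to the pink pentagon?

turn left 149°, forward 11.3 m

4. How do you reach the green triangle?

turn right 112°, forward 2.7 m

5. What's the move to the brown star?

turn right 23°, forward 3.3 m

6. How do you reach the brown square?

turn left 165°, forward 7.6 m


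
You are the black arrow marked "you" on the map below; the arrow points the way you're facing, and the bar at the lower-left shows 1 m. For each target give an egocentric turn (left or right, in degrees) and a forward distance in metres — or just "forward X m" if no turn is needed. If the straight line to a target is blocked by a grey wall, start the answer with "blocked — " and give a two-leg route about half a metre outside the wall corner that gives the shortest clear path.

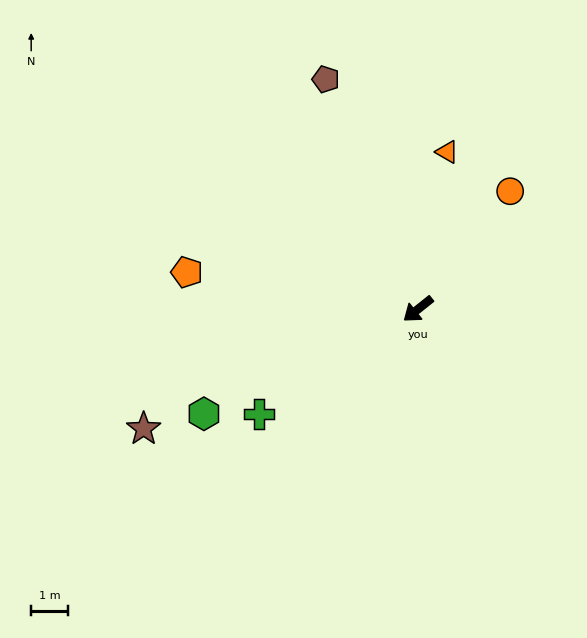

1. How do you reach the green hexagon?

turn right 13°, forward 6.4 m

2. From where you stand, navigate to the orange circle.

turn right 167°, forward 4.0 m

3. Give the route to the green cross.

turn right 5°, forward 5.1 m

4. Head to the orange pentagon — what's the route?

turn right 48°, forward 6.3 m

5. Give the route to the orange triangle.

turn right 139°, forward 4.3 m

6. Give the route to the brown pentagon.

turn right 107°, forward 6.7 m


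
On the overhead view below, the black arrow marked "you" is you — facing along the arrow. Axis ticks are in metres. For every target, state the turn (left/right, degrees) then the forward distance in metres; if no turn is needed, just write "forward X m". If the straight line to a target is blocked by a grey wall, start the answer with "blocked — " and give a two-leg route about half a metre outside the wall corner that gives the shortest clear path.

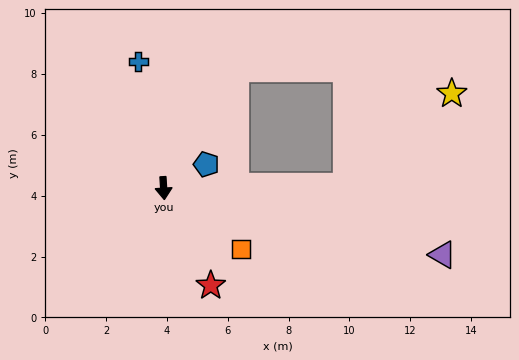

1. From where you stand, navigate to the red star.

turn left 22°, forward 3.6 m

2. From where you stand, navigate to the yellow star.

blocked — turn left 87°, forward 6.0 m, then turn left 41°, forward 4.6 m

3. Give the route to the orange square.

turn left 48°, forward 3.2 m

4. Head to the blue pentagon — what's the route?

turn left 116°, forward 1.6 m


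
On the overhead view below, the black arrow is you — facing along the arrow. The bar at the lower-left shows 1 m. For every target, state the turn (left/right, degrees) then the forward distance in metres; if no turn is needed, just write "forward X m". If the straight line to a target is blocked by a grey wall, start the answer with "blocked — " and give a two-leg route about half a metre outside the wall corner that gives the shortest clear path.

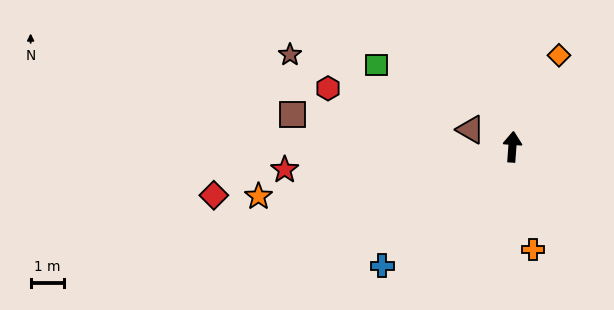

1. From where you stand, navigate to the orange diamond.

turn right 23°, forward 3.1 m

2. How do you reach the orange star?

turn left 105°, forward 7.9 m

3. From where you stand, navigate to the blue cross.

turn left 137°, forward 5.4 m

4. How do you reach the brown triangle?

turn left 72°, forward 1.4 m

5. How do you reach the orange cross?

turn right 165°, forward 3.2 m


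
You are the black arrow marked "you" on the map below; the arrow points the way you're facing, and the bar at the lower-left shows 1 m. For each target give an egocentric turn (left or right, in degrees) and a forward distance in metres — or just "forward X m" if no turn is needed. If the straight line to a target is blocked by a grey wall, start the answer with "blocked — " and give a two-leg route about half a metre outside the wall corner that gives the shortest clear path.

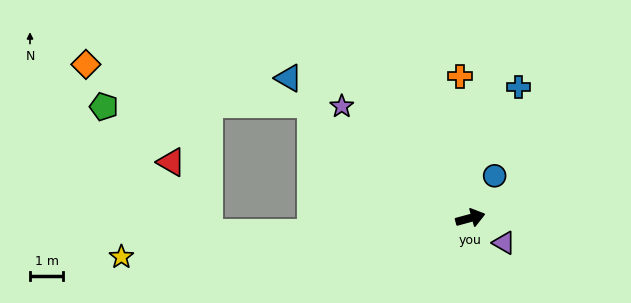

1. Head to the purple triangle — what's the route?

turn right 52°, forward 1.3 m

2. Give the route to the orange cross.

turn left 79°, forward 4.3 m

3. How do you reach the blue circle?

turn left 45°, forward 1.5 m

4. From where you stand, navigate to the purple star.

turn left 124°, forward 5.1 m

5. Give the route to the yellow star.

turn left 171°, forward 10.6 m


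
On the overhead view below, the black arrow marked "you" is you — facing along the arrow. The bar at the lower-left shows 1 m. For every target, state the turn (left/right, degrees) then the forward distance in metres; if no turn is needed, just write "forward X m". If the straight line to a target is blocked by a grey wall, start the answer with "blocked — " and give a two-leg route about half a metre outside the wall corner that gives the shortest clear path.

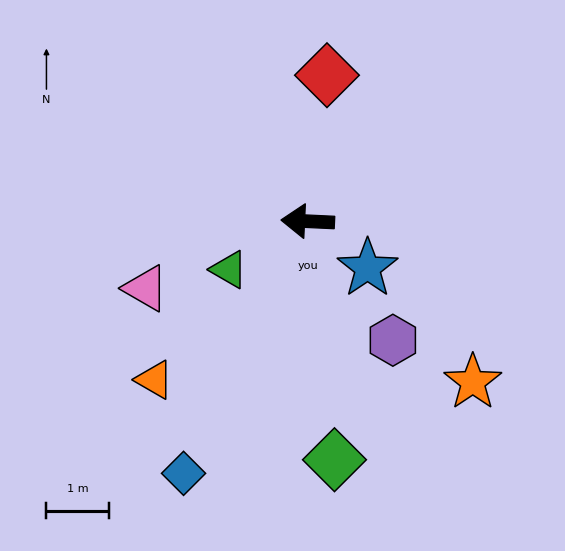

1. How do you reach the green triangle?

turn left 34°, forward 1.5 m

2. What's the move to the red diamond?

turn right 95°, forward 2.4 m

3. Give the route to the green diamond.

turn left 99°, forward 3.8 m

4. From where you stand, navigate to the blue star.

turn left 145°, forward 1.2 m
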